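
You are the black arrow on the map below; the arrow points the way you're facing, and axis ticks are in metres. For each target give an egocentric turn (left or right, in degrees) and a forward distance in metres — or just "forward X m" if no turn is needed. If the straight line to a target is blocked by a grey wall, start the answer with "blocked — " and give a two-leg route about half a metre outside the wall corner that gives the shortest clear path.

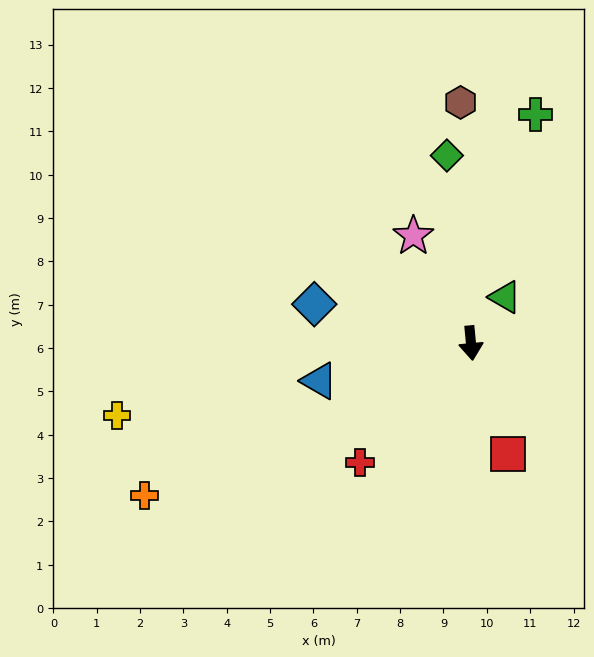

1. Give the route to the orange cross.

turn right 70°, forward 8.3 m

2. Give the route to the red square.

turn left 13°, forward 2.7 m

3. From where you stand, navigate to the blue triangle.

turn right 81°, forward 3.6 m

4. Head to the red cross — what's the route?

turn right 48°, forward 3.8 m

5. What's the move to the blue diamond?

turn right 109°, forward 3.7 m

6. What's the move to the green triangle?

turn left 138°, forward 1.3 m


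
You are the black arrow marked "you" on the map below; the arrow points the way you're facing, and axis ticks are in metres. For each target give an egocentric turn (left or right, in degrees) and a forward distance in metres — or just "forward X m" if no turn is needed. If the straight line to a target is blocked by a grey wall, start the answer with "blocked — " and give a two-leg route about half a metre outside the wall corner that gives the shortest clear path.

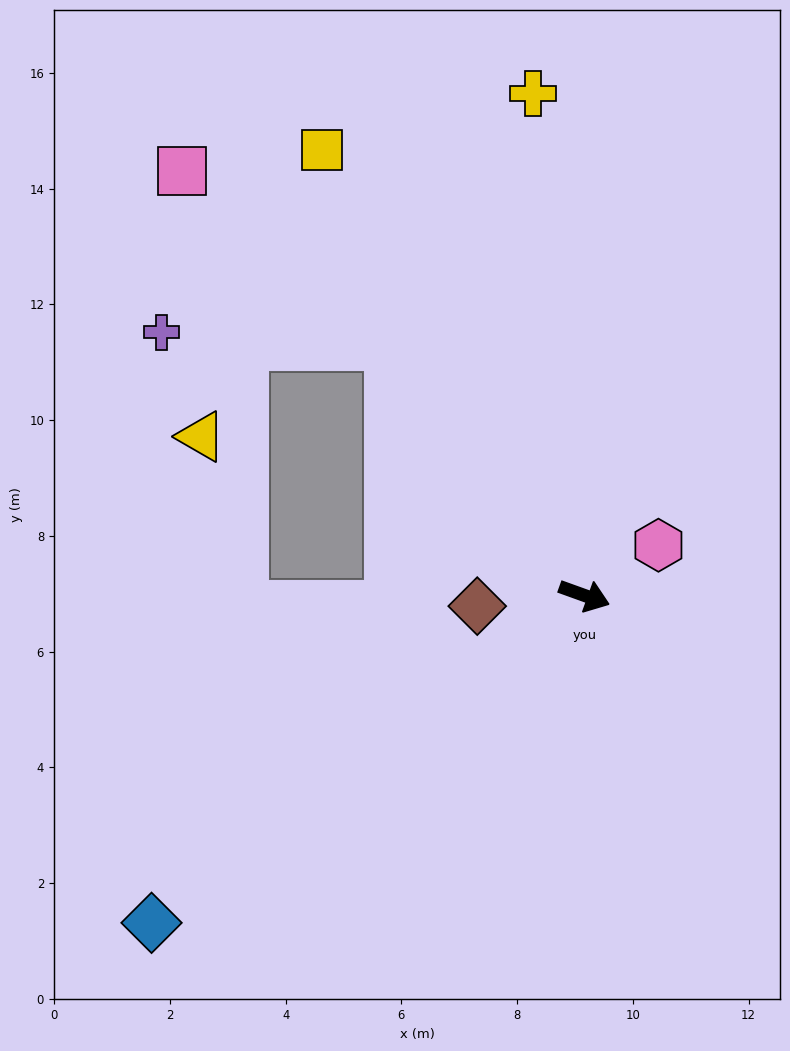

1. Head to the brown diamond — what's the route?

turn right 154°, forward 1.9 m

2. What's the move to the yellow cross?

turn left 116°, forward 8.7 m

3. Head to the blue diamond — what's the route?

turn right 123°, forward 9.4 m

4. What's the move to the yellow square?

turn left 140°, forward 8.9 m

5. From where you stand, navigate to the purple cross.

blocked — turn left 148°, forward 5.5 m, then turn left 48°, forward 3.9 m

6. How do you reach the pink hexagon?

turn left 54°, forward 1.5 m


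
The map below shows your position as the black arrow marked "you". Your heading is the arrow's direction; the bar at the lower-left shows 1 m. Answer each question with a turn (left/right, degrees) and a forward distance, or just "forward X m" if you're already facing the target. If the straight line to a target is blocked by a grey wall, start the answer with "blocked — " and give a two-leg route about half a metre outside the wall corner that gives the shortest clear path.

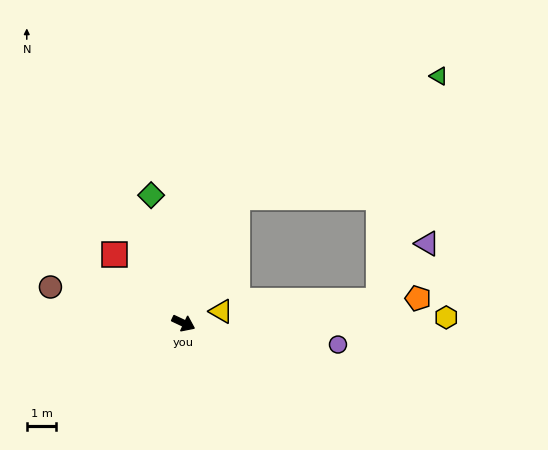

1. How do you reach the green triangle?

blocked — turn left 92°, forward 4.7 m, then turn right 36°, forward 8.0 m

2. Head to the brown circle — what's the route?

turn right 170°, forward 4.7 m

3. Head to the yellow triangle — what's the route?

turn left 43°, forward 1.3 m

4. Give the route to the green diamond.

turn left 129°, forward 4.5 m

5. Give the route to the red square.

turn left 160°, forward 3.3 m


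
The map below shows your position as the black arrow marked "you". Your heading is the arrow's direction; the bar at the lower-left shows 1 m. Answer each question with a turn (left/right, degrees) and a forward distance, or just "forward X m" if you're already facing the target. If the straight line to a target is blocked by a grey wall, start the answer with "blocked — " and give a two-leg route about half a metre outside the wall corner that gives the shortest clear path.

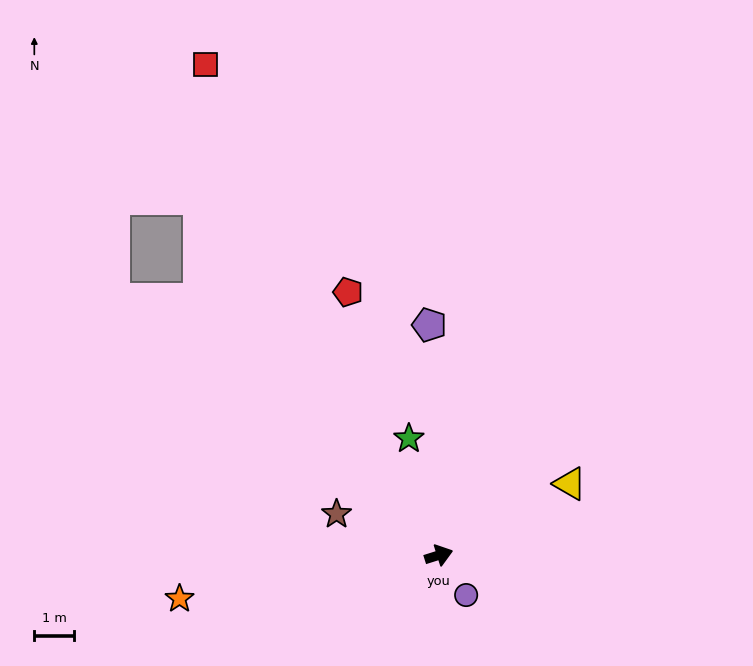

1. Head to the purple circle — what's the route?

turn right 73°, forward 1.2 m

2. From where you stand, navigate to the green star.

turn left 87°, forward 3.0 m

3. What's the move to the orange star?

turn left 172°, forward 6.6 m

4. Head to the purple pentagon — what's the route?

turn left 75°, forward 5.8 m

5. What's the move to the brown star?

turn left 141°, forward 2.8 m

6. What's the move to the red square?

turn left 98°, forward 13.6 m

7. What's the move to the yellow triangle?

turn left 11°, forward 3.7 m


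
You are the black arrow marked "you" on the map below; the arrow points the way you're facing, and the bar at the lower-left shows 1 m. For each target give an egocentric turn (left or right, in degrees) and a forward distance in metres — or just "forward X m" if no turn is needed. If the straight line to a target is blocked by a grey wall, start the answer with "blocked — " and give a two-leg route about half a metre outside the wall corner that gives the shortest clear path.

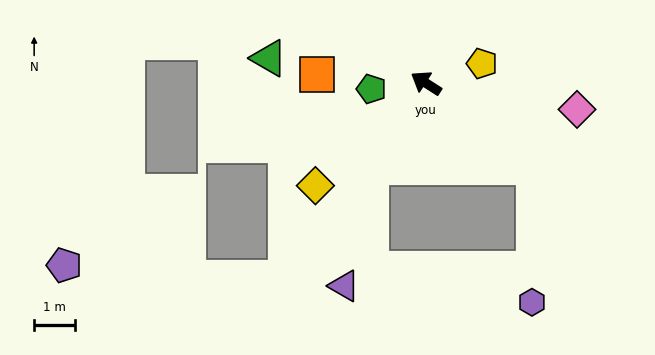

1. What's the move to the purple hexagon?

blocked — turn left 175°, forward 3.3 m, then turn right 53°, forward 3.3 m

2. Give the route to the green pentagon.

turn left 39°, forward 1.3 m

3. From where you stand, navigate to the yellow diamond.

turn left 75°, forward 3.7 m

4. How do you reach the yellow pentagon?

turn right 128°, forward 1.4 m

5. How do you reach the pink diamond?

turn right 157°, forward 3.7 m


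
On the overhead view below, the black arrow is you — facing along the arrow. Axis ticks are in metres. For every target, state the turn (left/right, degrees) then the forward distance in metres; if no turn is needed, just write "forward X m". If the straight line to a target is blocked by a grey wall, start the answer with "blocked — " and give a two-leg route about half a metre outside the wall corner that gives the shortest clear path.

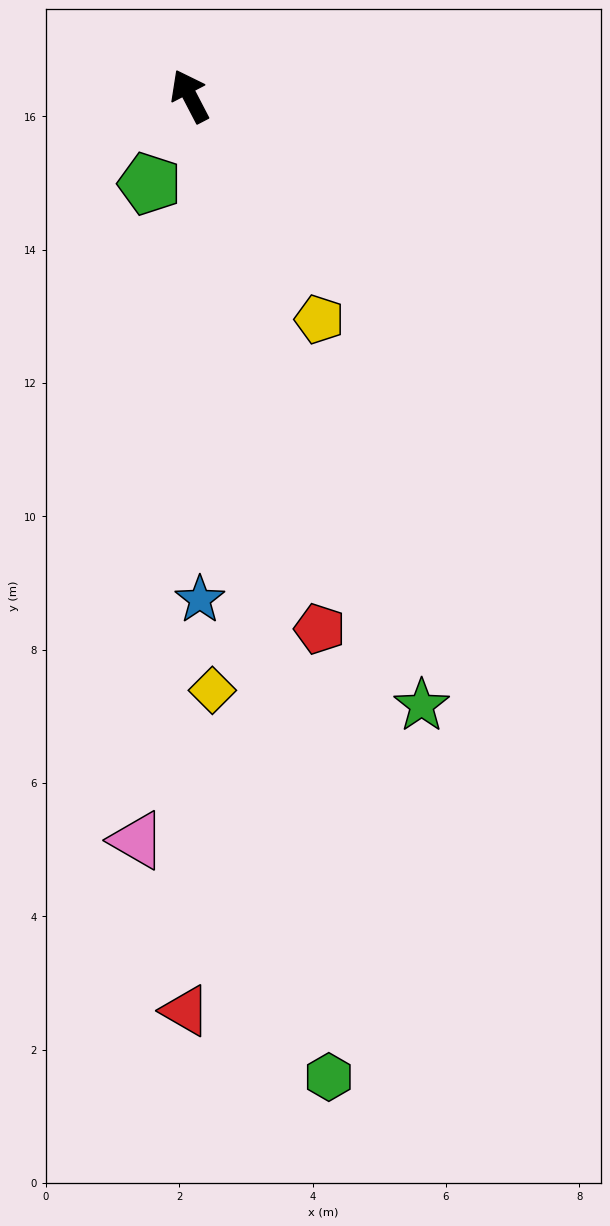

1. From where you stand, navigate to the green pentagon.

turn left 128°, forward 1.4 m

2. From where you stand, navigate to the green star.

turn left 173°, forward 9.8 m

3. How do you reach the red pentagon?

turn left 166°, forward 8.2 m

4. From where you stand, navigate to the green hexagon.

turn left 161°, forward 14.9 m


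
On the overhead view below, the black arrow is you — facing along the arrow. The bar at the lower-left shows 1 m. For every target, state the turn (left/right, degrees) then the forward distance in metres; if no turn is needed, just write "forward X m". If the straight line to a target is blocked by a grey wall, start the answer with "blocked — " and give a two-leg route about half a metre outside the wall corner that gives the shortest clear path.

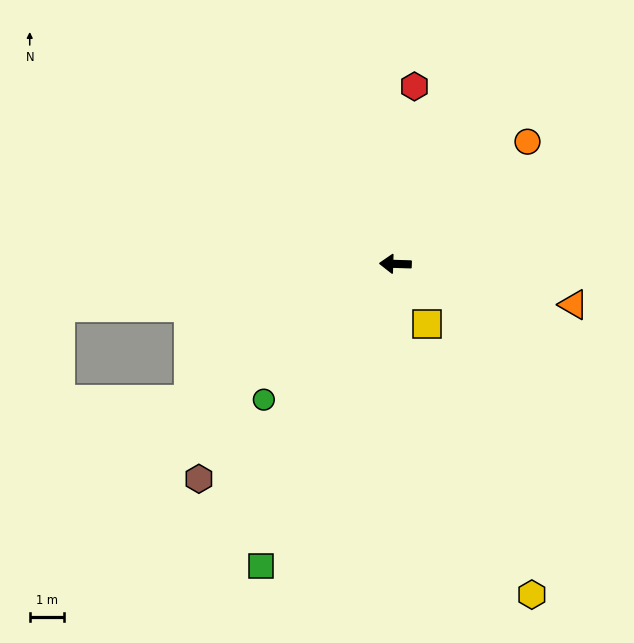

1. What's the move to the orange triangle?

turn left 169°, forward 5.3 m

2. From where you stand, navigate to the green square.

turn left 68°, forward 9.7 m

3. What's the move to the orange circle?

turn right 135°, forward 5.3 m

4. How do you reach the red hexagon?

turn right 94°, forward 5.2 m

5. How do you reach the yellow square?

turn left 120°, forward 2.0 m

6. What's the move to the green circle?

turn left 48°, forward 5.5 m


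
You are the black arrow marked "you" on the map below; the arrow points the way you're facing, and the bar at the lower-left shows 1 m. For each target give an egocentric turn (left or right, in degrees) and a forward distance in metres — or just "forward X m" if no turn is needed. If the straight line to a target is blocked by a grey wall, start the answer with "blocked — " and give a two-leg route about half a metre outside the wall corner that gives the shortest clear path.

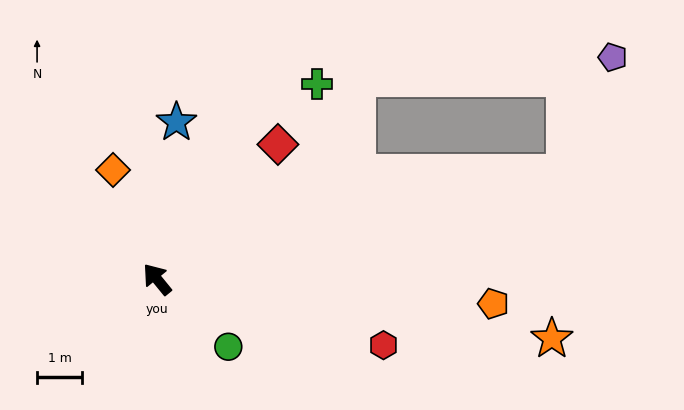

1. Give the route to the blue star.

turn right 46°, forward 3.5 m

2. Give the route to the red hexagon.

turn right 145°, forward 5.2 m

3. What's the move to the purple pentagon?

blocked — turn right 115°, forward 9.3 m, then turn left 54°, forward 2.8 m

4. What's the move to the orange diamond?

turn right 17°, forward 2.6 m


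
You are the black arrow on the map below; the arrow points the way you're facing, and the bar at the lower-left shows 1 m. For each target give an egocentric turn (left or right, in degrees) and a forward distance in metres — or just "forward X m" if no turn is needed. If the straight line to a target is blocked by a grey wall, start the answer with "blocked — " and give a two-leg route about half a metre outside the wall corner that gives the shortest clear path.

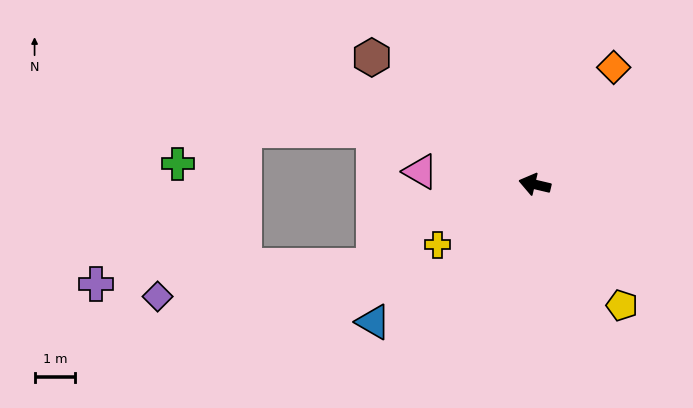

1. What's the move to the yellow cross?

turn left 45°, forward 2.8 m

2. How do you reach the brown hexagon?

turn right 25°, forward 5.1 m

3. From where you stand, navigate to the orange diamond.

turn right 111°, forward 3.5 m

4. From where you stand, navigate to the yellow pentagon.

turn left 139°, forward 3.7 m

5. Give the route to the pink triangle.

turn left 7°, forward 2.8 m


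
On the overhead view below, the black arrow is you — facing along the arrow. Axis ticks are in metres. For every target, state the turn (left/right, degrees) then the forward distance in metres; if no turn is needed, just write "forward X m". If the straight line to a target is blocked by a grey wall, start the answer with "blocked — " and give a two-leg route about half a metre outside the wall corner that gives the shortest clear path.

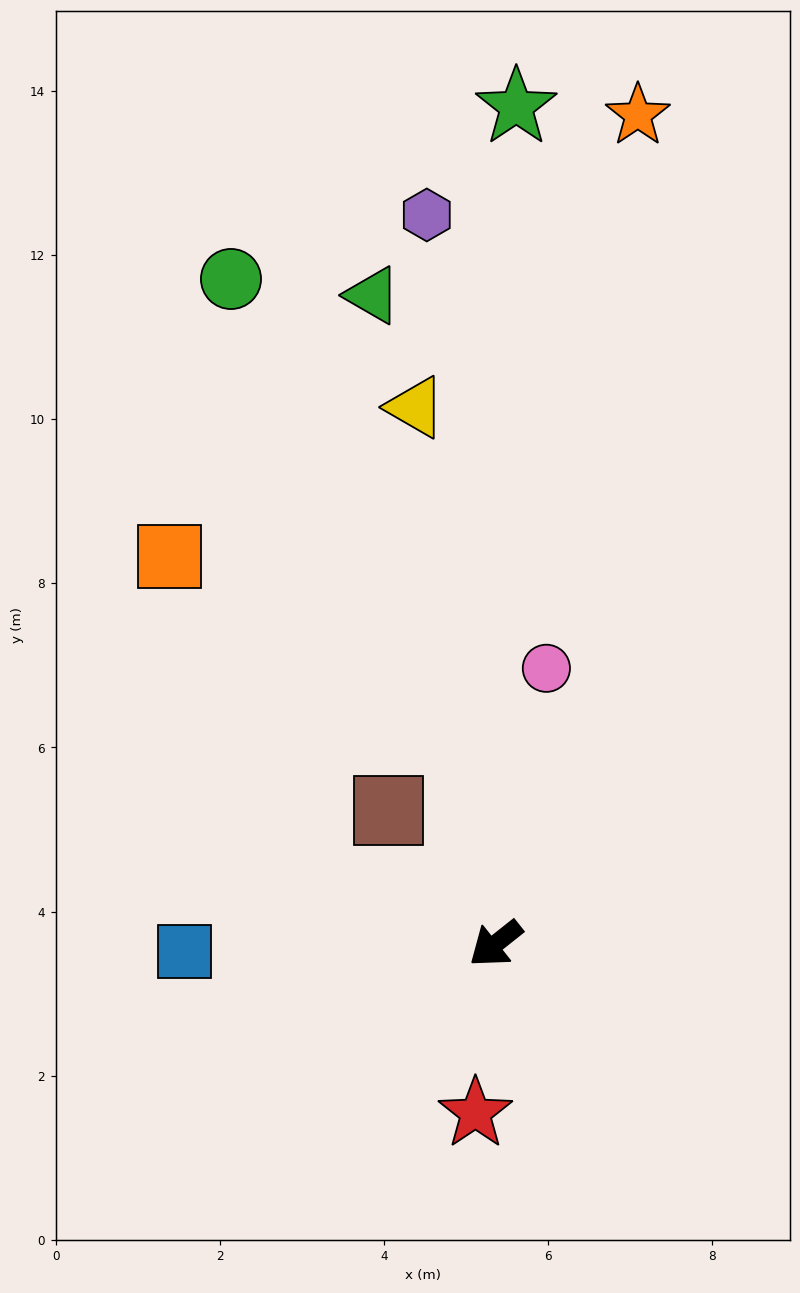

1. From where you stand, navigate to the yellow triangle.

turn right 120°, forward 6.6 m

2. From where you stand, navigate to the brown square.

turn right 90°, forward 2.1 m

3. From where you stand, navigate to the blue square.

turn right 37°, forward 3.8 m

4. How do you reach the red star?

turn left 45°, forward 2.1 m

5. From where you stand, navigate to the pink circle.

turn right 139°, forward 3.4 m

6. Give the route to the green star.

turn right 130°, forward 10.2 m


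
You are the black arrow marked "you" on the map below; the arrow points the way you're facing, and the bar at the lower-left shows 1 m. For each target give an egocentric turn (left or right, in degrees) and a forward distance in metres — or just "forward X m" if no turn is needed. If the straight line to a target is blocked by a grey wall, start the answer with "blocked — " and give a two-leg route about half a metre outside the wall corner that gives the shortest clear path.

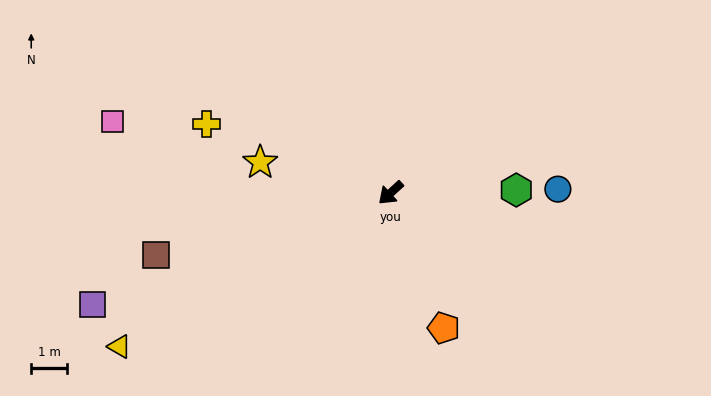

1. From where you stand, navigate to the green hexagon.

turn left 139°, forward 3.5 m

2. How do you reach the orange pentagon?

turn left 69°, forward 4.0 m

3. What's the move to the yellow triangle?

turn right 13°, forward 8.6 m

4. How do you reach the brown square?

turn right 28°, forward 6.7 m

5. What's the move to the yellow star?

turn right 56°, forward 3.7 m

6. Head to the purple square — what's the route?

turn right 22°, forward 8.8 m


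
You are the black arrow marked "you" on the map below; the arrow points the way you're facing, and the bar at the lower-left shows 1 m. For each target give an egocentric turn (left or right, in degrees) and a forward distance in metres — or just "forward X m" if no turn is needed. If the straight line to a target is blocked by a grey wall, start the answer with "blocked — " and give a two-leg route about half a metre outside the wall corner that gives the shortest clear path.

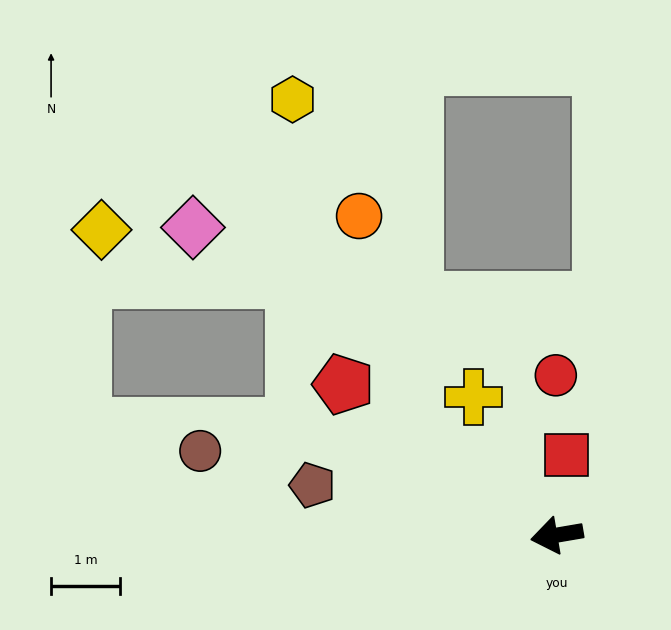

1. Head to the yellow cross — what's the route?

turn right 69°, forward 2.3 m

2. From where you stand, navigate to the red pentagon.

turn right 45°, forward 3.8 m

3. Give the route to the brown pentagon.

turn right 21°, forward 3.6 m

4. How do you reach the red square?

turn right 107°, forward 1.2 m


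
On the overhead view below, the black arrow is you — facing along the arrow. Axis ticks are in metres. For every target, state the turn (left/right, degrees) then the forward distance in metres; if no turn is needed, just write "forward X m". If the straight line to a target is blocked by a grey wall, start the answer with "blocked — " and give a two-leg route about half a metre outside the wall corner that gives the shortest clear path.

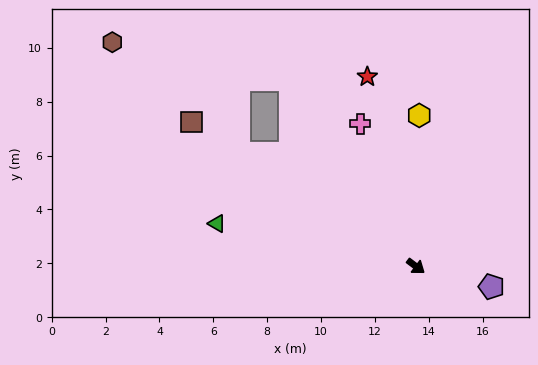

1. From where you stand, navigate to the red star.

turn left 141°, forward 7.3 m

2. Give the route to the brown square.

turn right 176°, forward 9.9 m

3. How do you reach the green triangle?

turn right 155°, forward 7.6 m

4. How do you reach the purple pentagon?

turn left 22°, forward 2.9 m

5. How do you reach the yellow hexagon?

turn left 126°, forward 5.6 m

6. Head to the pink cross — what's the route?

turn left 148°, forward 5.7 m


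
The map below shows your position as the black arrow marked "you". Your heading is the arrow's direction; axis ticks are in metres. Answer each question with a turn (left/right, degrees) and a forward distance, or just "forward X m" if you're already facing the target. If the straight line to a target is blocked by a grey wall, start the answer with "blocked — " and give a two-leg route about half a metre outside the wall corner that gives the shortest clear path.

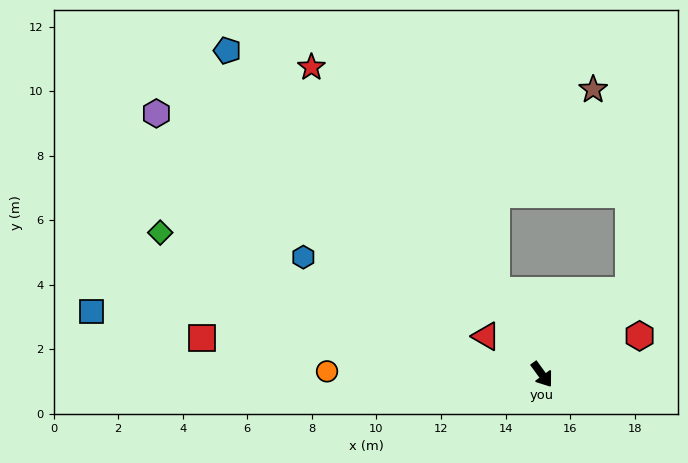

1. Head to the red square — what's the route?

turn right 132°, forward 10.6 m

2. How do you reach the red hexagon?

turn left 75°, forward 3.3 m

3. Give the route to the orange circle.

turn right 127°, forward 6.7 m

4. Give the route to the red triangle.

turn right 160°, forward 2.1 m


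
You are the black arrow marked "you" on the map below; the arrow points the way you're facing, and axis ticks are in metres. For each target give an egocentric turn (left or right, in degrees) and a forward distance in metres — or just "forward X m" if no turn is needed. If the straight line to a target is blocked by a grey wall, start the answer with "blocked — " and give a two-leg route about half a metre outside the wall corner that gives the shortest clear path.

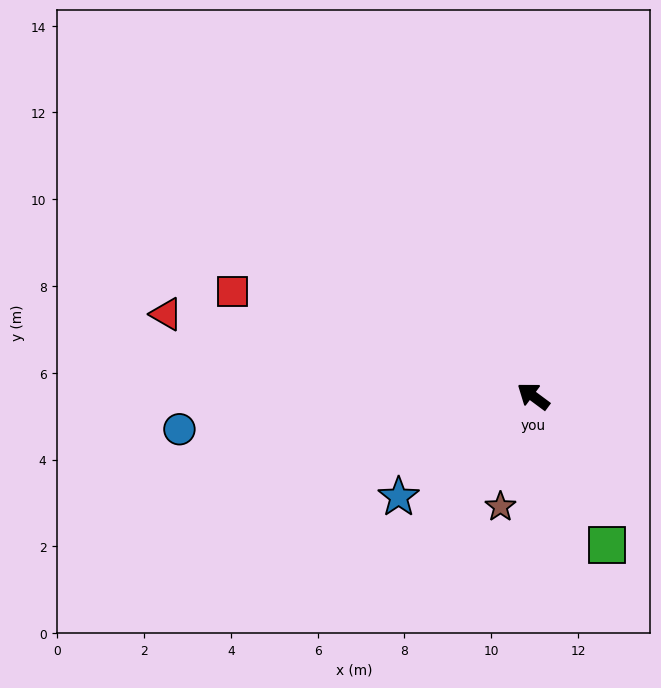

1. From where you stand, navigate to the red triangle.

turn left 24°, forward 8.7 m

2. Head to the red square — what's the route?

turn left 17°, forward 7.3 m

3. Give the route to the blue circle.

turn left 42°, forward 8.2 m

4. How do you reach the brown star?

turn left 110°, forward 2.7 m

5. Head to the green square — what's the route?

turn left 153°, forward 3.8 m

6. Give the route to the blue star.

turn left 73°, forward 3.9 m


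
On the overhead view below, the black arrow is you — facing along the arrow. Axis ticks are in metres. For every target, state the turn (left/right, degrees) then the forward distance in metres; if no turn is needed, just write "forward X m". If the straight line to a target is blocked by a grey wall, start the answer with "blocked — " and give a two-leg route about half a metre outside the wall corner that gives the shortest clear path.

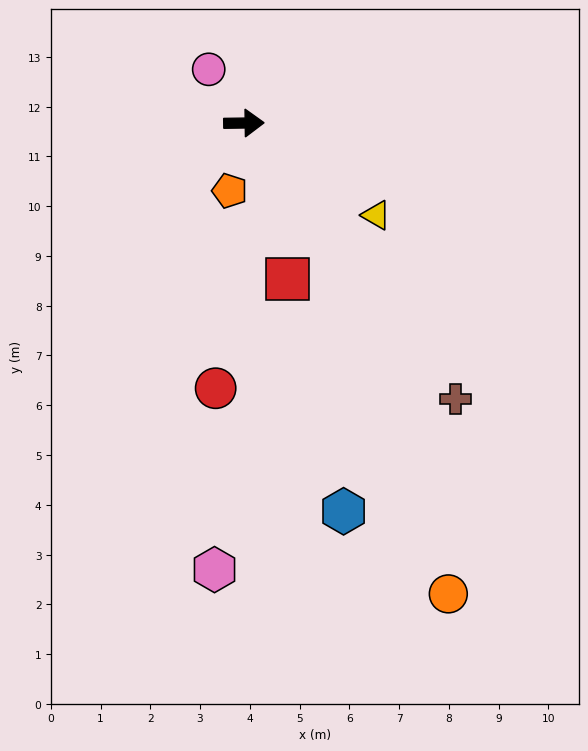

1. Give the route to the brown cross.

turn right 53°, forward 7.0 m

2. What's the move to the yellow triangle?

turn right 36°, forward 3.2 m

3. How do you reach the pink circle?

turn left 122°, forward 1.3 m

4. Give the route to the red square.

turn right 75°, forward 3.3 m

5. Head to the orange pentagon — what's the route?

turn right 103°, forward 1.4 m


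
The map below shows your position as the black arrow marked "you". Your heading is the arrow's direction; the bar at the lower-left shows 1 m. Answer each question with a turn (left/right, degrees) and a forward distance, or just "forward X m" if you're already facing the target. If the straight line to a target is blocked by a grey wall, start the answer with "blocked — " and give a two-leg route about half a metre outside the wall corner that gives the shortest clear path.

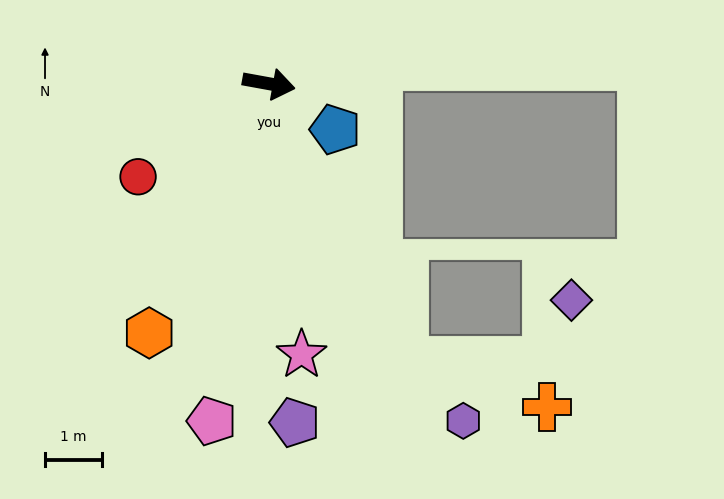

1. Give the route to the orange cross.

blocked — turn right 54°, forward 5.4 m, then turn left 46°, forward 2.6 m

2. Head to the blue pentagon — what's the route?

turn right 24°, forward 1.4 m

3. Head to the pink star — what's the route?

turn right 73°, forward 4.8 m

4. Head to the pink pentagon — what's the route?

turn right 89°, forward 6.0 m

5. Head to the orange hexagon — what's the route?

turn right 105°, forward 4.9 m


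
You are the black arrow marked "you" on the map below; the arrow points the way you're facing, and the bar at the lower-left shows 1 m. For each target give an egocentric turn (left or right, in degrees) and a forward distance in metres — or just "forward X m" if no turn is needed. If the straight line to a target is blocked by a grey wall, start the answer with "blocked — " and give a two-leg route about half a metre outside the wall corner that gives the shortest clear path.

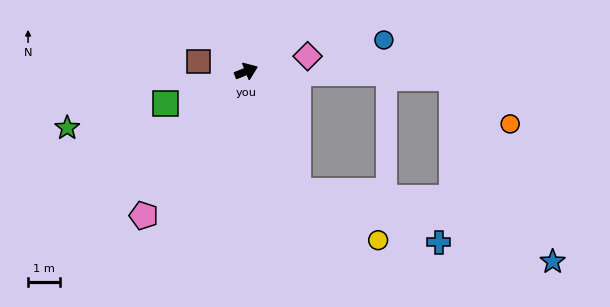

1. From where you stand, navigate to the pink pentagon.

turn right 147°, forward 5.6 m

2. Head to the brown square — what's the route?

turn left 146°, forward 1.5 m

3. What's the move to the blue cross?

blocked — turn right 89°, forward 4.1 m, then turn left 47°, forward 4.8 m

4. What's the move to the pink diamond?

turn right 8°, forward 2.0 m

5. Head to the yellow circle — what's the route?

blocked — turn right 89°, forward 4.1 m, then turn left 36°, forward 3.0 m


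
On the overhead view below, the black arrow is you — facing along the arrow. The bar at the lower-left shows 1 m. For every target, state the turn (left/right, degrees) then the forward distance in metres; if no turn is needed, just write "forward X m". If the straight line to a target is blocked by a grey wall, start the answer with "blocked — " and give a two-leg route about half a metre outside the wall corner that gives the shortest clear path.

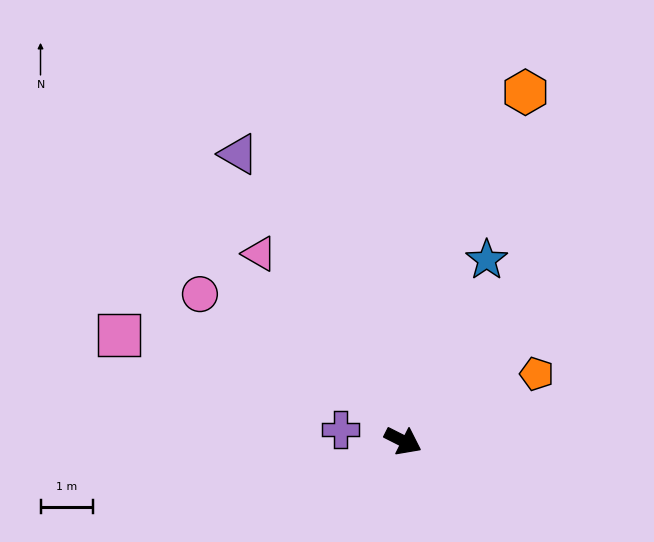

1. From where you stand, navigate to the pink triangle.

turn left 154°, forward 4.5 m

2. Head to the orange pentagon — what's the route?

turn left 53°, forward 2.8 m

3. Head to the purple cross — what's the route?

turn right 164°, forward 1.2 m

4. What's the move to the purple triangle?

turn left 147°, forward 6.3 m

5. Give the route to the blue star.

turn left 92°, forward 3.8 m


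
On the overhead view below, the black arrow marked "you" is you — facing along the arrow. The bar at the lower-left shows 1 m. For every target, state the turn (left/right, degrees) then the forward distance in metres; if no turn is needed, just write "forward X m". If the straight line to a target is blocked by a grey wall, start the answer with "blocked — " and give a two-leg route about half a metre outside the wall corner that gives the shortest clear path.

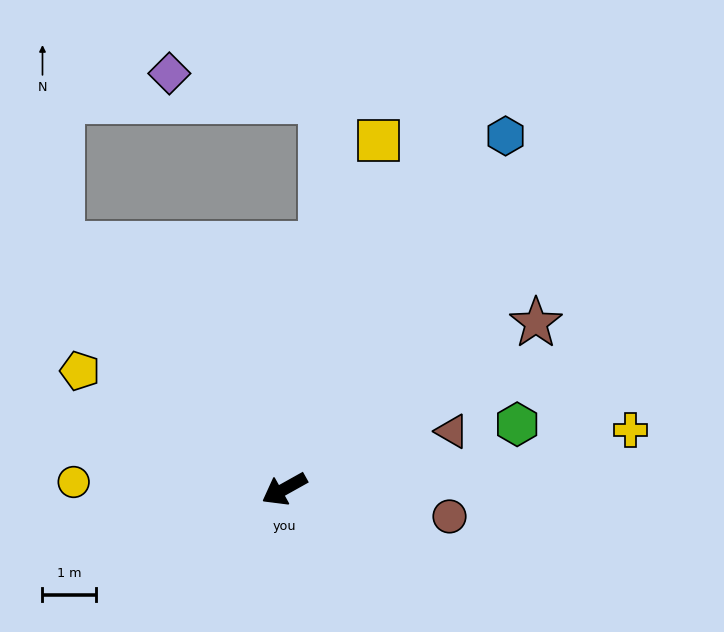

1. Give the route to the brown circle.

turn left 141°, forward 3.1 m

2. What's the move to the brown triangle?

turn left 170°, forward 3.3 m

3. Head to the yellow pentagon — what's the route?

turn right 59°, forward 4.4 m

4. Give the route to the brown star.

turn right 176°, forward 5.6 m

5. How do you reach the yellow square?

turn right 134°, forward 6.7 m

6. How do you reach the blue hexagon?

turn right 151°, forward 7.7 m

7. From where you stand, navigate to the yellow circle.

turn right 31°, forward 3.9 m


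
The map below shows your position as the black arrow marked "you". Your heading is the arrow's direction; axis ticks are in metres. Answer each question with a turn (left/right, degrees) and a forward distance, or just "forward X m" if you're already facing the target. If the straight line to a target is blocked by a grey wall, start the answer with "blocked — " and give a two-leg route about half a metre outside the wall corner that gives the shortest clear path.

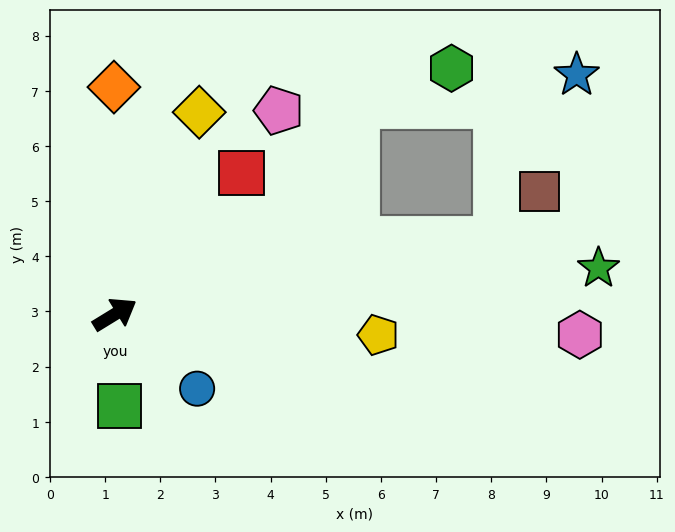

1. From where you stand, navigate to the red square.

turn left 17°, forward 3.4 m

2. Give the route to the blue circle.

turn right 74°, forward 2.0 m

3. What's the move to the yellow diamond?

turn left 36°, forward 4.0 m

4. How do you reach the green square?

turn right 119°, forward 1.7 m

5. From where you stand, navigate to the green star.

turn right 26°, forward 8.8 m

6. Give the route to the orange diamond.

turn left 59°, forward 4.1 m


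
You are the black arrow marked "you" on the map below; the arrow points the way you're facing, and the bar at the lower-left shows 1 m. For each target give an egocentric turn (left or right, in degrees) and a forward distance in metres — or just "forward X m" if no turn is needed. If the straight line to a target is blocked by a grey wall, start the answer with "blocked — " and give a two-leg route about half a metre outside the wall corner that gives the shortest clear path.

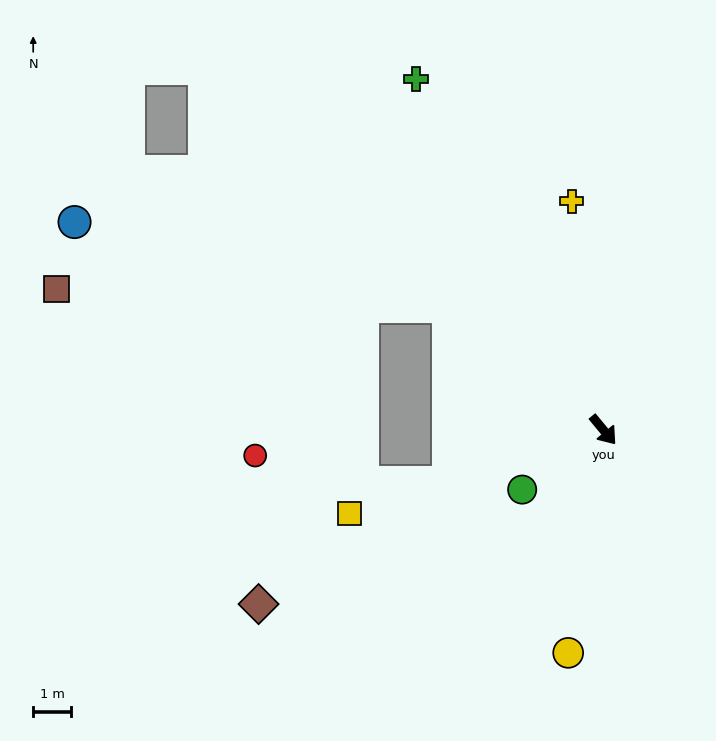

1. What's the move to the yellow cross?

turn left 148°, forward 6.0 m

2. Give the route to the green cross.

turn left 168°, forward 10.4 m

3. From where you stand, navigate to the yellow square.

turn right 111°, forward 7.0 m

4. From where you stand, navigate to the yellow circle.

turn right 49°, forward 5.9 m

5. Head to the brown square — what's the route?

blocked — turn right 168°, forward 5.2 m, then turn left 36°, forward 10.3 m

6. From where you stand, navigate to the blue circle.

blocked — turn right 168°, forward 5.2 m, then turn left 26°, forward 10.0 m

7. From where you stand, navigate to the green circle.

turn right 93°, forward 2.6 m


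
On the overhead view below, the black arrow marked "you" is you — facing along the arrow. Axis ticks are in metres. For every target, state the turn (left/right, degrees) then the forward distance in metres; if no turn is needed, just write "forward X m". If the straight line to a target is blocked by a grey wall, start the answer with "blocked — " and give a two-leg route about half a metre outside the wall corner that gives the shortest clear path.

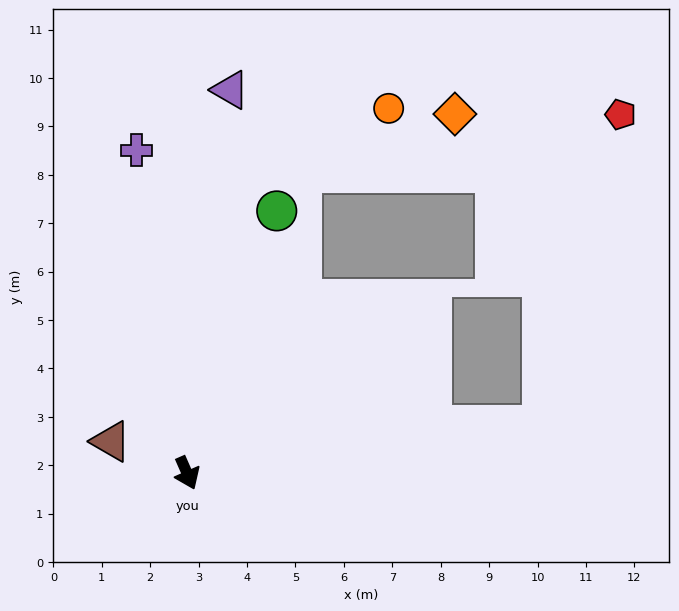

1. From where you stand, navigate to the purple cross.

turn left 165°, forward 6.7 m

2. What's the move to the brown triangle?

turn right 136°, forward 1.7 m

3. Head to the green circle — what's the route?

turn left 137°, forward 5.7 m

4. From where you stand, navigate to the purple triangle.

turn left 150°, forward 8.0 m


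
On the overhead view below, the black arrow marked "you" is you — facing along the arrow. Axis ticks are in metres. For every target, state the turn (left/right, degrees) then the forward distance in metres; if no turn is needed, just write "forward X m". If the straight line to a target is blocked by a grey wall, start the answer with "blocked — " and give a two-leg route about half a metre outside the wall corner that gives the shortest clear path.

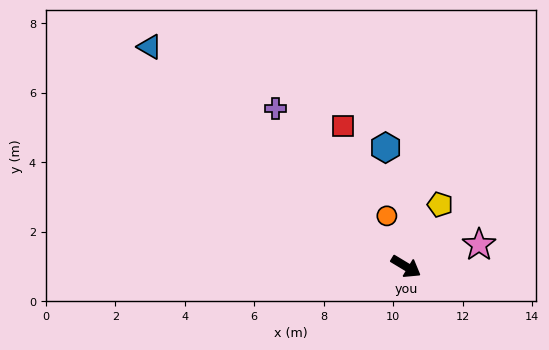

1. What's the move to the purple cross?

turn left 161°, forward 5.9 m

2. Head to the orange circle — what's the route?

turn left 142°, forward 1.6 m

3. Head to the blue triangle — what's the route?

turn left 170°, forward 9.7 m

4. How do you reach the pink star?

turn left 48°, forward 2.2 m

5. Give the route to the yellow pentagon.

turn left 92°, forward 2.0 m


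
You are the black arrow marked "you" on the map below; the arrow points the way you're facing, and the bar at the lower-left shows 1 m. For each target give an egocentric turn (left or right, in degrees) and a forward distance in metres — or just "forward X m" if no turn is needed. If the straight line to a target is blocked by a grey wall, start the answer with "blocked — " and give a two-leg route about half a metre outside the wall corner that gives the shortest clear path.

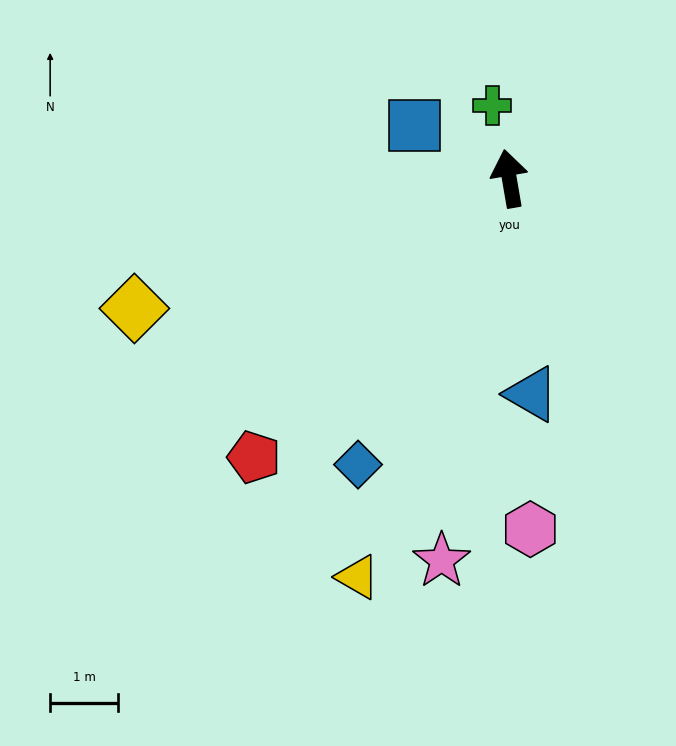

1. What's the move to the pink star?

turn left 160°, forward 5.7 m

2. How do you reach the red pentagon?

turn left 128°, forward 5.6 m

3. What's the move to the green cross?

turn left 4°, forward 1.1 m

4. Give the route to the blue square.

turn left 51°, forward 1.6 m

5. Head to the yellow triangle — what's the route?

turn left 149°, forward 6.3 m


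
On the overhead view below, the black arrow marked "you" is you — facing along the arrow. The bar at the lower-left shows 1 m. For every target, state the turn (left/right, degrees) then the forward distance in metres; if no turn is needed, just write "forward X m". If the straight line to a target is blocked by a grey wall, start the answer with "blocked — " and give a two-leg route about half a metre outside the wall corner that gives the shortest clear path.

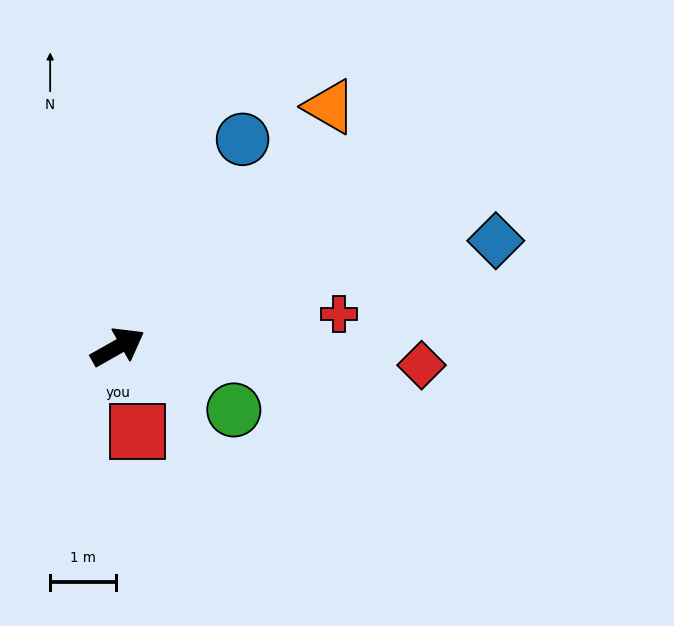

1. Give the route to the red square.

turn right 106°, forward 1.3 m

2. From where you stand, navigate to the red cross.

turn right 21°, forward 3.4 m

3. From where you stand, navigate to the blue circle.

turn left 30°, forward 3.7 m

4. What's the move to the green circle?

turn right 58°, forward 2.0 m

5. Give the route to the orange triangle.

turn left 19°, forward 4.9 m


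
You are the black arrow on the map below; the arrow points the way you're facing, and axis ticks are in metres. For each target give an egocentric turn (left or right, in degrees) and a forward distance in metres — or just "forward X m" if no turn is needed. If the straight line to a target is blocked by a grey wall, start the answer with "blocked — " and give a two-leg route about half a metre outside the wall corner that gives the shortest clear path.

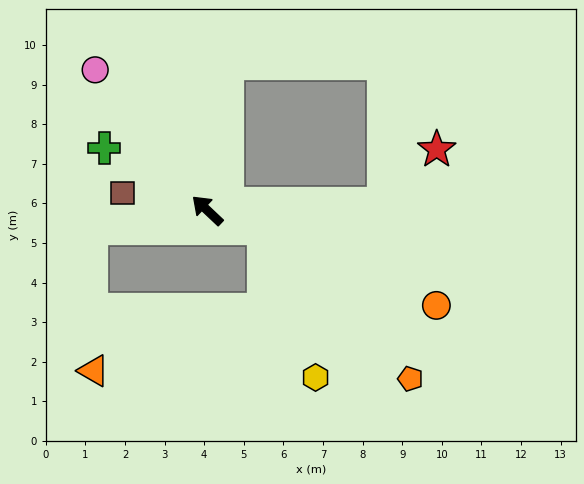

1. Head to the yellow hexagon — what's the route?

blocked — turn right 154°, forward 1.5 m, then turn right 54°, forward 4.0 m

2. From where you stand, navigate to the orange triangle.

blocked — turn left 52°, forward 3.0 m, then turn left 82°, forward 3.6 m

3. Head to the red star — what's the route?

blocked — turn right 135°, forward 4.5 m, then turn left 44°, forward 1.9 m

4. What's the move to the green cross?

turn left 12°, forward 3.0 m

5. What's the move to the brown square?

turn left 32°, forward 2.2 m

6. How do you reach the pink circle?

turn right 8°, forward 4.5 m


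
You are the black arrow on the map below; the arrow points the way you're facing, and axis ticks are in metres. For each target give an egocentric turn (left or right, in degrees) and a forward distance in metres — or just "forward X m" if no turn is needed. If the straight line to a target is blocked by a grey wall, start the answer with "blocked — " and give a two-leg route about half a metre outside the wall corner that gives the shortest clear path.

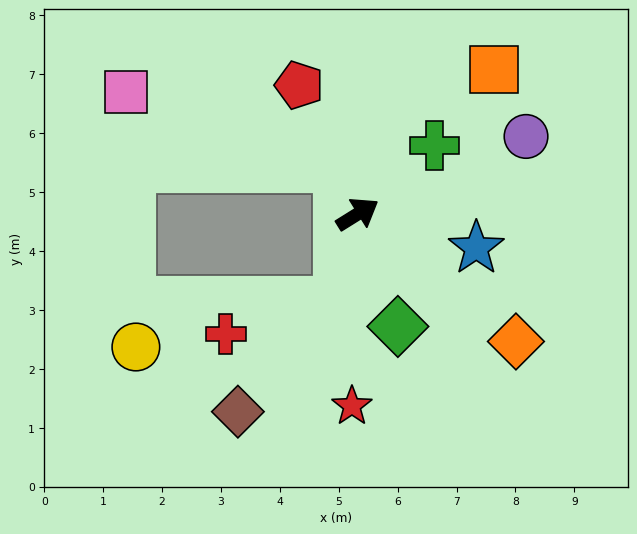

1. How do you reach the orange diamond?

turn right 71°, forward 3.5 m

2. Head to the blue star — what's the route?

turn right 48°, forward 2.1 m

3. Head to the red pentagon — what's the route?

turn left 82°, forward 2.4 m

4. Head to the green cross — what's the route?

turn left 10°, forward 1.7 m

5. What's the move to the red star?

turn right 124°, forward 3.3 m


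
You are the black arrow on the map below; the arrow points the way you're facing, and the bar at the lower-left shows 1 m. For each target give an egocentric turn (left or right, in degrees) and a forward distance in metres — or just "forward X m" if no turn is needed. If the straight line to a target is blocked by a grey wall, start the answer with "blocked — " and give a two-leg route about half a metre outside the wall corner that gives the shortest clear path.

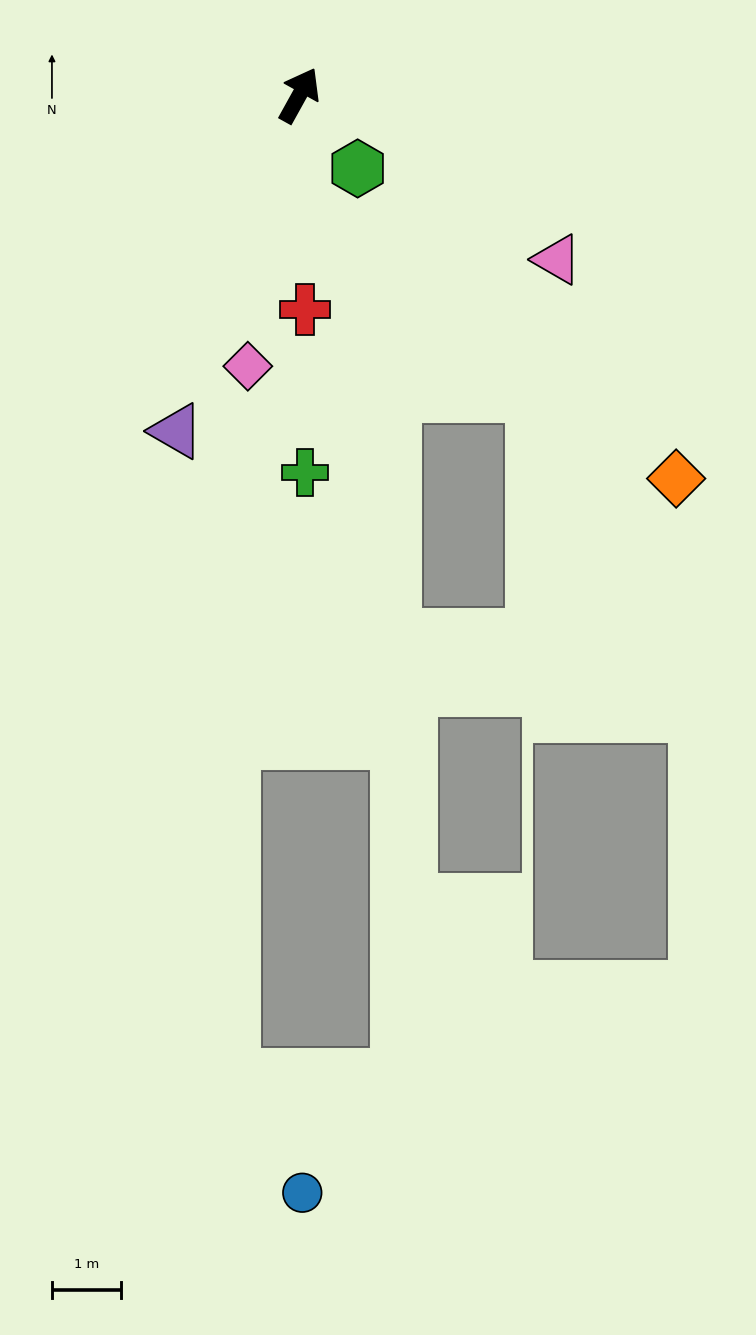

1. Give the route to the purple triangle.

turn right 171°, forward 5.2 m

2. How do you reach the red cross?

turn right 149°, forward 3.1 m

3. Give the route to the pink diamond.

turn right 162°, forward 4.0 m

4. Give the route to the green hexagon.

turn right 112°, forward 1.4 m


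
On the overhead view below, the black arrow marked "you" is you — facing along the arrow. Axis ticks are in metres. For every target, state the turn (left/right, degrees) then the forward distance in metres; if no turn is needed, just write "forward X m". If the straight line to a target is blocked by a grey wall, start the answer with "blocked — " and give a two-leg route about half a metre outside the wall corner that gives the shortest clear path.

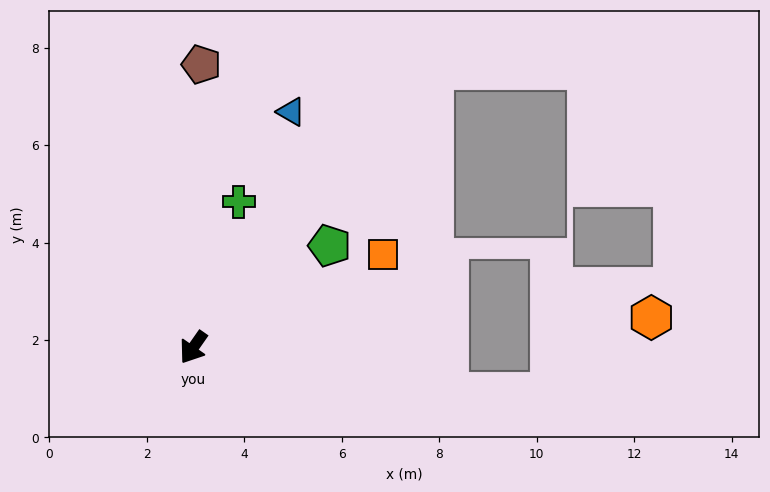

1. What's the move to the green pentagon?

turn left 162°, forward 3.5 m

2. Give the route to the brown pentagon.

turn right 147°, forward 5.8 m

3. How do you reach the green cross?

turn right 162°, forward 3.1 m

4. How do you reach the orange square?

turn left 151°, forward 4.3 m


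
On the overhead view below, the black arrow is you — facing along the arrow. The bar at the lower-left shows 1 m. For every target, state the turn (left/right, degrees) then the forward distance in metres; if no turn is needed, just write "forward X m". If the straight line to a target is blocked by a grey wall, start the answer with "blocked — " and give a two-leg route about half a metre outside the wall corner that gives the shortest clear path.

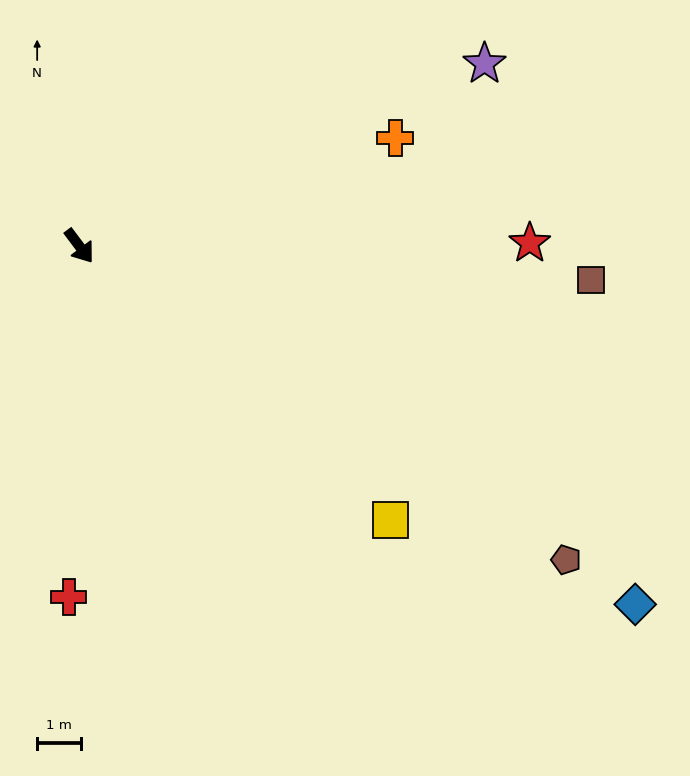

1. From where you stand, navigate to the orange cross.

turn left 72°, forward 7.6 m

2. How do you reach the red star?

turn left 54°, forward 10.2 m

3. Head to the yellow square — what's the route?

turn left 12°, forward 9.4 m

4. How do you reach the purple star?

turn left 77°, forward 10.1 m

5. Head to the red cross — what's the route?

turn right 39°, forward 8.0 m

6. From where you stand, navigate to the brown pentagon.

turn left 20°, forward 13.2 m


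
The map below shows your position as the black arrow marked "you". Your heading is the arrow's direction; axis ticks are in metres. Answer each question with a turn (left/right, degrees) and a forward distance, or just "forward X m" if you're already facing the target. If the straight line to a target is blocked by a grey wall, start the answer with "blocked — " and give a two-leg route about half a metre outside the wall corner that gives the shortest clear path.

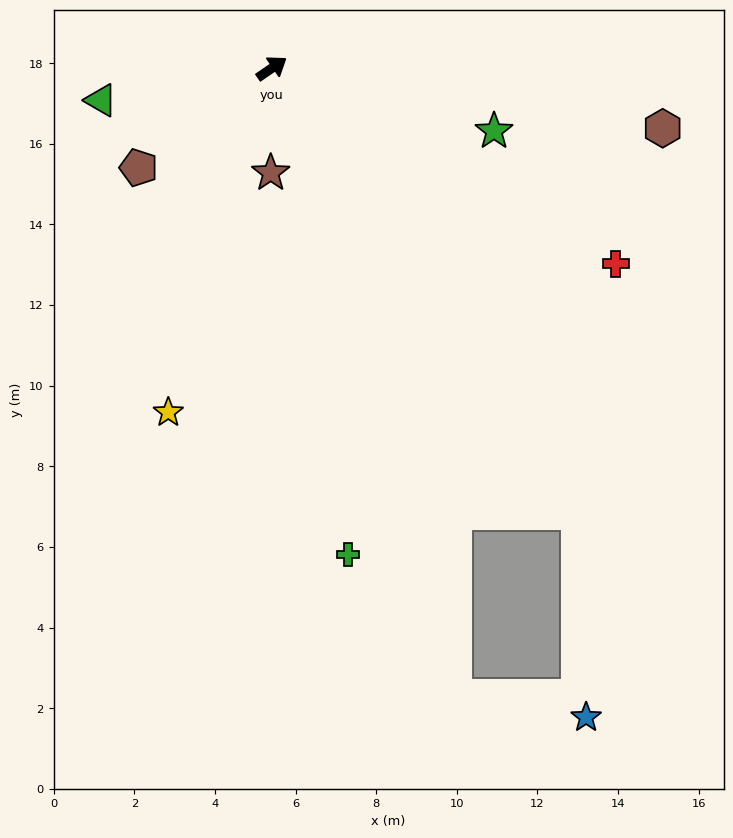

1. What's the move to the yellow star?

turn right 141°, forward 8.9 m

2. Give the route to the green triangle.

turn left 156°, forward 4.3 m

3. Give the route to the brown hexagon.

turn right 43°, forward 9.8 m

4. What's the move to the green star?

turn right 50°, forward 5.7 m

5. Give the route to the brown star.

turn right 125°, forward 2.6 m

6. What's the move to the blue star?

blocked — turn right 90°, forward 13.4 m, then turn right 32°, forward 5.1 m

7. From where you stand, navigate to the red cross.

turn right 64°, forward 9.8 m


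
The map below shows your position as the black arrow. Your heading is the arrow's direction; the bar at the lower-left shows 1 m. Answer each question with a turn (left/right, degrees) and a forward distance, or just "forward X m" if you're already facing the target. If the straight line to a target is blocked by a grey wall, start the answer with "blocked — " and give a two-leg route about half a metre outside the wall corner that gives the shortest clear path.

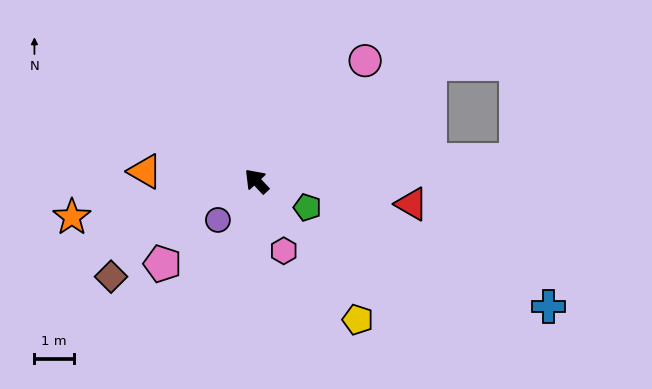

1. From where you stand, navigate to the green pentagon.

turn right 161°, forward 1.4 m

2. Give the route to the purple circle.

turn left 92°, forward 1.4 m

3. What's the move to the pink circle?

turn right 85°, forward 4.1 m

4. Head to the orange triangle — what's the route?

turn left 42°, forward 2.8 m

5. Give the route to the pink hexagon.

turn left 158°, forward 1.9 m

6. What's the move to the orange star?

turn left 58°, forward 4.7 m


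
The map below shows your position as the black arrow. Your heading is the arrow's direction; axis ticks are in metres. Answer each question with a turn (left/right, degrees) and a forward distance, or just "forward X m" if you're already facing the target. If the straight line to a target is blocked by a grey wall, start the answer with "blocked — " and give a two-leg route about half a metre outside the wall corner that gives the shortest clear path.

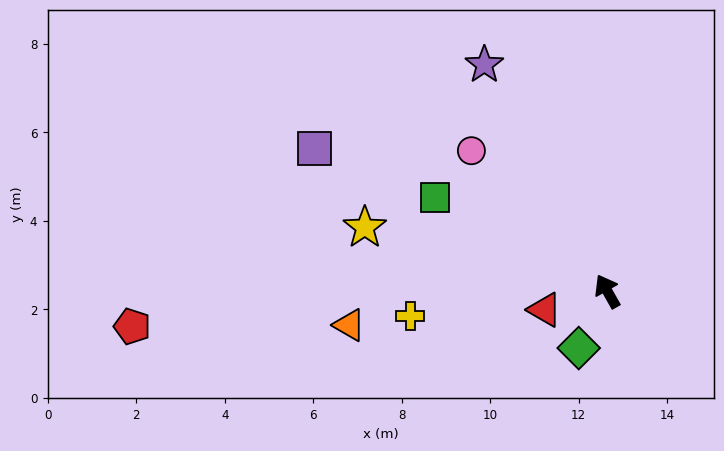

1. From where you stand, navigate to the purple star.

forward 5.8 m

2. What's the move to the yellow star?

turn left 46°, forward 5.7 m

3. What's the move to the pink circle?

turn left 15°, forward 4.4 m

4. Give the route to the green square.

turn left 32°, forward 4.4 m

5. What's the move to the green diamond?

turn left 124°, forward 1.4 m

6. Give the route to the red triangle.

turn left 77°, forward 1.5 m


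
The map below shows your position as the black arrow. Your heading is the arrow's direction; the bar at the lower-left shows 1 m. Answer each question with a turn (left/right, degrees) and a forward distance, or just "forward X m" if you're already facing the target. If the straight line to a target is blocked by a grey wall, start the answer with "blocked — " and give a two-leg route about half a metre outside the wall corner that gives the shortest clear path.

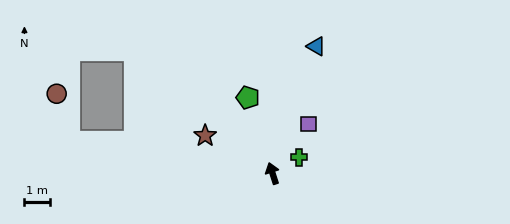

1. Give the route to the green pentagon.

forward 3.1 m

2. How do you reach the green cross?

turn right 77°, forward 1.2 m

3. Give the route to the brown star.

turn left 43°, forward 3.0 m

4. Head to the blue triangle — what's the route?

turn right 37°, forward 5.3 m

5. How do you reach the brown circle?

blocked — turn left 63°, forward 8.1 m, then turn right 66°, forward 1.9 m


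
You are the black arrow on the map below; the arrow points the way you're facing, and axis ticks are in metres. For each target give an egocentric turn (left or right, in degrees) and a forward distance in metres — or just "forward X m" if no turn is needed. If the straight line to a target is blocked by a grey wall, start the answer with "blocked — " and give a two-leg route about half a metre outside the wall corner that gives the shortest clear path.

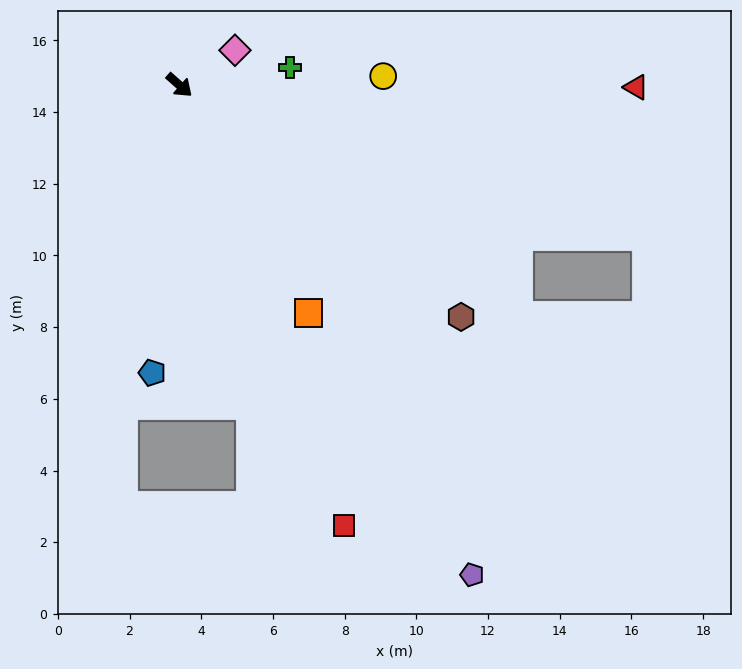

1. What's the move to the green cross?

turn left 51°, forward 3.1 m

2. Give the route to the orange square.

turn right 19°, forward 7.3 m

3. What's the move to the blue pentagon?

turn right 54°, forward 8.1 m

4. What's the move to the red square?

turn right 28°, forward 13.1 m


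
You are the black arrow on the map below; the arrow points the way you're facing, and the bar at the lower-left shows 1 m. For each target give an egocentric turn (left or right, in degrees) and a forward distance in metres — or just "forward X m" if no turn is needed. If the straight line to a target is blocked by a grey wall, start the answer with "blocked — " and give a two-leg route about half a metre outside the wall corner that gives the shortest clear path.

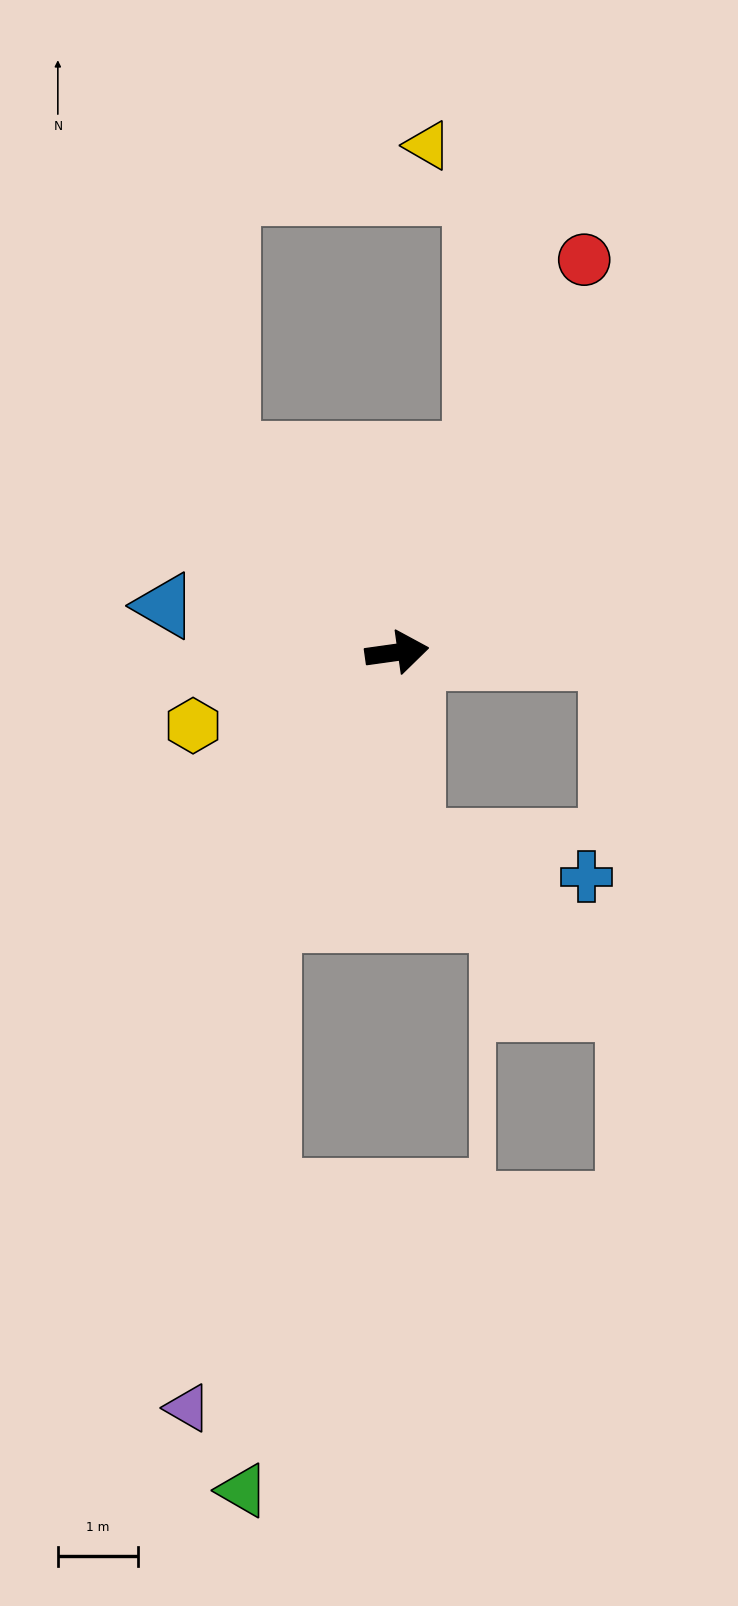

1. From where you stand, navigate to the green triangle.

blocked — turn right 124°, forward 3.7 m, then turn left 24°, forward 7.1 m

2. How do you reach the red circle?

turn left 57°, forward 5.4 m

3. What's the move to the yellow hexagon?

turn right 168°, forward 2.7 m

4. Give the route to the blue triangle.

turn left 161°, forward 3.0 m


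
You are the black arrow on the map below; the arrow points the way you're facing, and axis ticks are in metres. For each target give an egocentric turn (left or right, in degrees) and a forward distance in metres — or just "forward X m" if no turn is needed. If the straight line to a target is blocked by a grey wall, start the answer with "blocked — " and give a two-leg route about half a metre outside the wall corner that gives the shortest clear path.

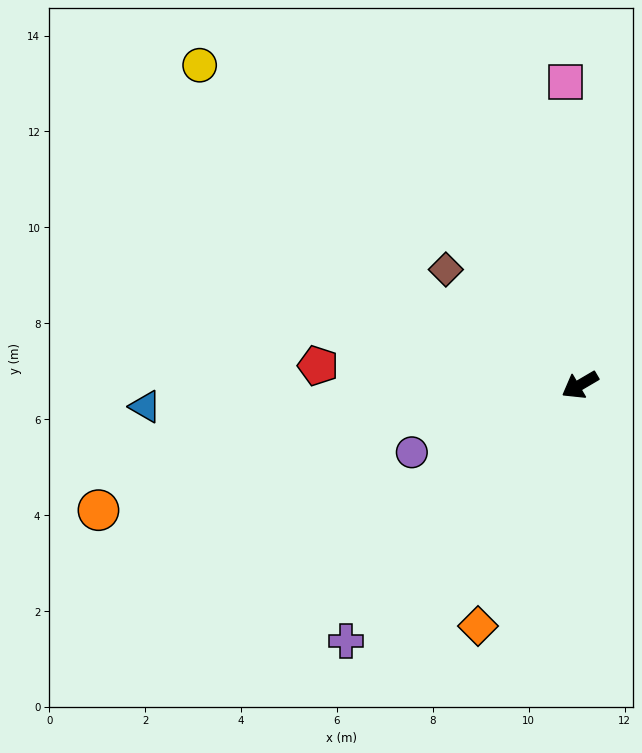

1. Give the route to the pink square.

turn right 118°, forward 6.3 m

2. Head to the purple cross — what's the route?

turn left 17°, forward 7.2 m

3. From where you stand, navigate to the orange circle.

turn right 16°, forward 10.4 m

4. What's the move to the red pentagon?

turn right 35°, forward 5.5 m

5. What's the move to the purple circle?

turn right 9°, forward 3.8 m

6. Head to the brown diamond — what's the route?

turn right 71°, forward 3.7 m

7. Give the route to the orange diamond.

turn left 37°, forward 5.5 m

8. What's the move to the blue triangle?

turn right 28°, forward 9.1 m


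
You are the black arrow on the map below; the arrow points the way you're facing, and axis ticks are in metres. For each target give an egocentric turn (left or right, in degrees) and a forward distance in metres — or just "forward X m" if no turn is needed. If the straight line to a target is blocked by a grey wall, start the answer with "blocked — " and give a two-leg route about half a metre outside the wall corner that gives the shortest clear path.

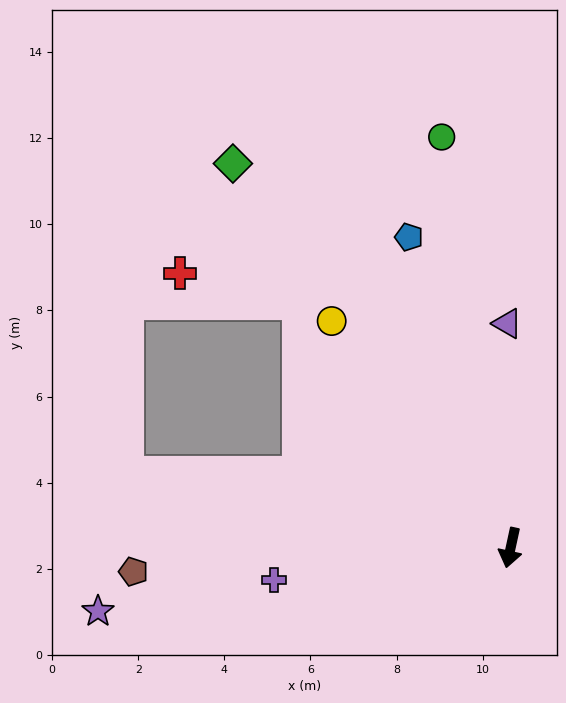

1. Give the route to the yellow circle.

turn right 129°, forward 6.7 m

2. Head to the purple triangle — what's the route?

turn right 167°, forward 5.2 m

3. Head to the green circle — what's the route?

turn right 158°, forward 9.7 m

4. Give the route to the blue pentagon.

turn right 150°, forward 7.6 m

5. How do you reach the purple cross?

turn right 70°, forward 5.6 m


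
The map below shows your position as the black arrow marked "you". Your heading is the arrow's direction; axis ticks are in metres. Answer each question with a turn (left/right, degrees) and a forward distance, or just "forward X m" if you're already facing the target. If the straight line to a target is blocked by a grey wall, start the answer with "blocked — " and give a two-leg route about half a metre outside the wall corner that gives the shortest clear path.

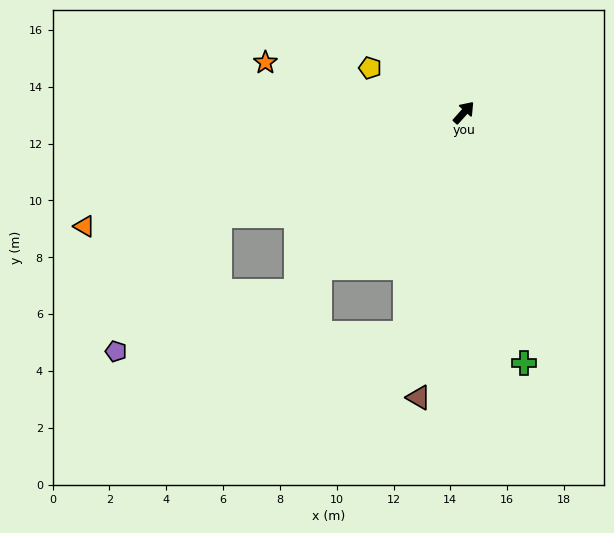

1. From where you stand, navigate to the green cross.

turn right 125°, forward 9.1 m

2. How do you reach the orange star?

turn left 118°, forward 7.2 m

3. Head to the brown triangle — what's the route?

turn right 147°, forward 10.2 m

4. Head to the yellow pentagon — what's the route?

turn left 106°, forward 3.7 m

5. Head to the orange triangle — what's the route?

turn left 148°, forward 13.9 m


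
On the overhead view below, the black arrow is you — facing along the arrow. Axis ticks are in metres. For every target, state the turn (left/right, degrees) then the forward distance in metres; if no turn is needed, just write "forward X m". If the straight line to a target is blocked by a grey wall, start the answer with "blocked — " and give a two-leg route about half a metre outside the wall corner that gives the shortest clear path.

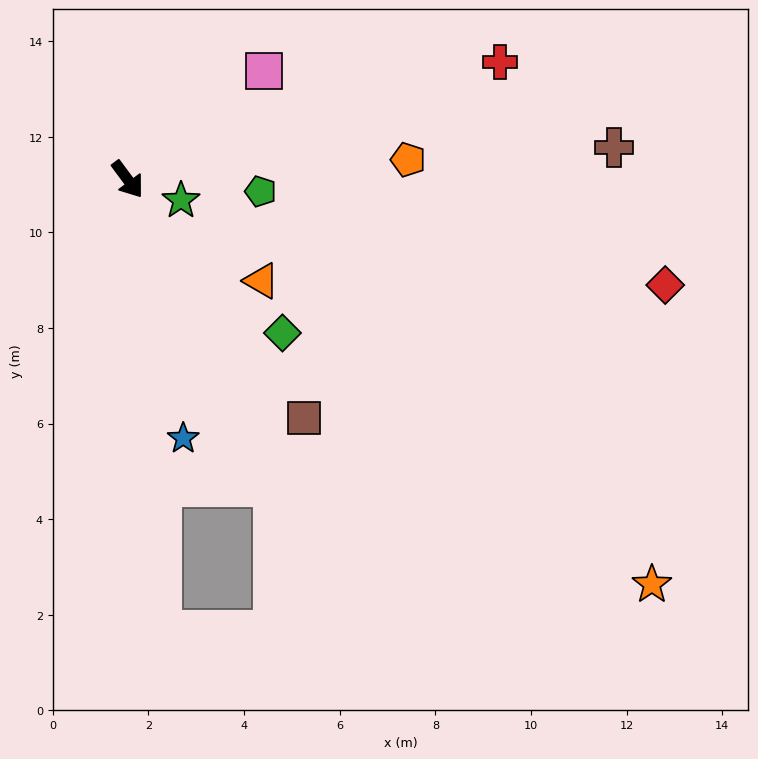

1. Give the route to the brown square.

forward 6.2 m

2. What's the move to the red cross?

turn left 71°, forward 8.2 m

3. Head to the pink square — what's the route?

turn left 92°, forward 3.6 m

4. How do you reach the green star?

turn left 32°, forward 1.2 m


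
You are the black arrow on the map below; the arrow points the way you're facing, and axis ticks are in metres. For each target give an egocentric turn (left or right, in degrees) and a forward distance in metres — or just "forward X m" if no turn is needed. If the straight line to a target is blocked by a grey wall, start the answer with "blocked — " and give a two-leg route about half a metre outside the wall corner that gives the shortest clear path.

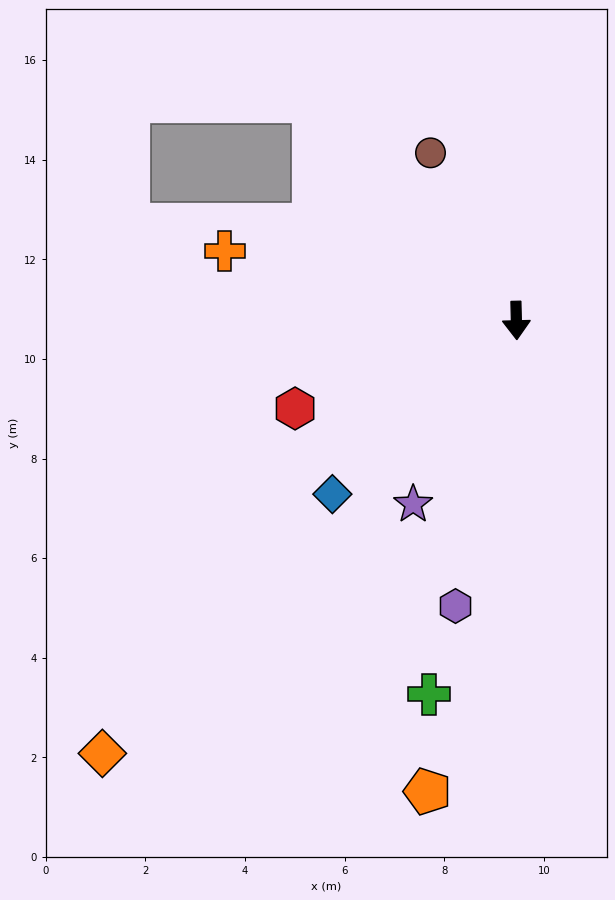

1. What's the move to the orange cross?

turn right 105°, forward 6.0 m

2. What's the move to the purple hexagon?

turn right 13°, forward 5.9 m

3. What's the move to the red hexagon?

turn right 70°, forward 4.8 m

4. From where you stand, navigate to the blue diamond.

turn right 48°, forward 5.1 m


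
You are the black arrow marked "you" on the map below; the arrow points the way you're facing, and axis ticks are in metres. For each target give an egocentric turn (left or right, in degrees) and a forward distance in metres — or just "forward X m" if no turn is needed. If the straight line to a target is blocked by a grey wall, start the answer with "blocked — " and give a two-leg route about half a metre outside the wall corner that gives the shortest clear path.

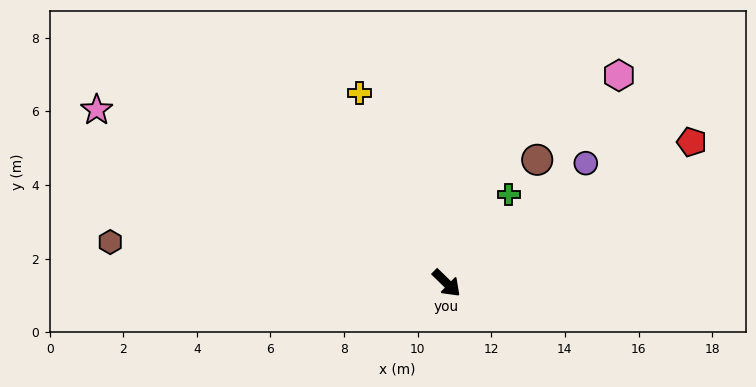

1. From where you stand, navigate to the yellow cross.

turn left 159°, forward 5.7 m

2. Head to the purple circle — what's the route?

turn left 85°, forward 5.0 m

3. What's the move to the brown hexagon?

turn right 143°, forward 9.2 m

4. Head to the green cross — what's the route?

turn left 99°, forward 2.9 m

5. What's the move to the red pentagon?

turn left 74°, forward 7.7 m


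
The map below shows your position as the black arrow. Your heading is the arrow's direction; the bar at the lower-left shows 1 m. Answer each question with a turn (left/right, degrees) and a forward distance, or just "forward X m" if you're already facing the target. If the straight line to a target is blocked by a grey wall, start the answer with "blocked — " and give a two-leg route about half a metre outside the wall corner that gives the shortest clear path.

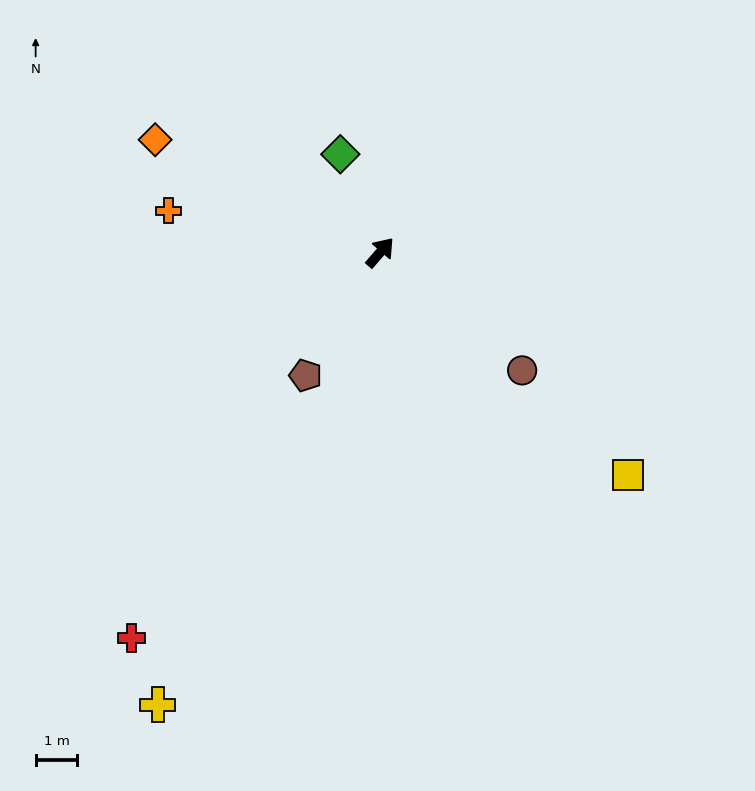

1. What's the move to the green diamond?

turn left 63°, forward 2.5 m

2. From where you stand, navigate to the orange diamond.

turn left 104°, forward 6.0 m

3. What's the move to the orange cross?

turn left 120°, forward 5.2 m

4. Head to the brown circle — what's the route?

turn right 89°, forward 4.4 m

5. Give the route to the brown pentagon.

turn right 170°, forward 3.5 m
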